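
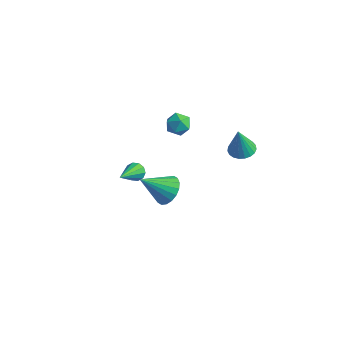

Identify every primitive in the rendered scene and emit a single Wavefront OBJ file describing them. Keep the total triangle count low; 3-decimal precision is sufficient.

v 0.481 3.166 2.587
v 0.869 2.62 2.235
v -0.569 2.68 2.185
v -0.181 2.134 1.833
v -0.206 2.152 2.589
v 0.443 2.453 2.838
v -0.143 2.847 1.582
v 0.506 3.148 1.831
v 0.484 2.423 1.614
v 0.444 1.993 2.236
v -0.144 3.307 2.184
v -0.184 2.877 2.806
v 1.203 -2.269 2.952
v 1.511 -1.969 3.279
v 1.557 -3.911 4.128
v 1.197 -1.956 3.392
v 0.885 -2.062 3.337
v 0.695 -2.248 3.135
v 0.699 -2.441 2.863
v 0.895 -2.569 2.626
v 1.209 -2.582 2.513
v 1.521 -2.476 2.568
v 1.711 -2.29 2.77
v 1.707 -2.097 3.042
v 3.365 3.809 1.1
v 3.807 4.404 1.216
v 3.255 3.571 2.74
v 3.523 4.533 1.216
v 3.212 4.537 1.195
v 2.927 4.415 1.159
v 2.718 4.188 1.112
v 2.621 3.896 1.063
v 2.653 3.588 1.021
v 2.807 3.319 0.992
v 3.058 3.134 0.982
v 3.363 3.066 0.993
v 3.667 3.127 1.022
v 3.92 3.305 1.065
v 4.076 3.57 1.114
v 4.11 3.877 1.16
v 4.014 4.172 1.197
v 1.486 -0.016 -0.438
v 2.191 0.008 0.136
v 0.514 -1.064 0.798
v 1.976 0.334 0.244
v 1.664 0.591 0.216
v 1.317 0.727 0.059
v 1.003 0.717 -0.196
v 0.784 0.561 -0.5
v 0.705 0.291 -0.791
v 0.78 -0.04 -1.013
v 0.995 -0.366 -1.12
v 1.307 -0.622 -1.093
v 1.655 -0.759 -0.936
v 1.969 -0.748 -0.68
v 2.187 -0.592 -0.377
v 2.266 -0.322 -0.085
f 1 12 6
f 1 6 2
f 1 2 8
f 1 8 11
f 1 11 12
f 2 6 10
f 6 12 5
f 12 11 3
f 11 8 7
f 8 2 9
f 4 10 5
f 4 5 3
f 4 3 7
f 4 7 9
f 4 9 10
f 5 10 6
f 3 5 12
f 7 3 11
f 9 7 8
f 10 9 2
f 14 13 16
f 14 16 15
f 16 13 17
f 16 17 15
f 17 13 18
f 17 18 15
f 18 13 19
f 18 19 15
f 19 13 20
f 19 20 15
f 20 13 21
f 20 21 15
f 21 13 22
f 21 22 15
f 22 13 23
f 22 23 15
f 23 13 24
f 23 24 15
f 24 13 14
f 24 14 15
f 26 25 28
f 26 28 27
f 28 25 29
f 28 29 27
f 29 25 30
f 29 30 27
f 30 25 31
f 30 31 27
f 31 25 32
f 31 32 27
f 32 25 33
f 32 33 27
f 33 25 34
f 33 34 27
f 34 25 35
f 34 35 27
f 35 25 36
f 35 36 27
f 36 25 37
f 36 37 27
f 37 25 38
f 37 38 27
f 38 25 39
f 38 39 27
f 39 25 40
f 39 40 27
f 40 25 41
f 40 41 27
f 41 25 26
f 41 26 27
f 43 42 45
f 43 45 44
f 45 42 46
f 45 46 44
f 46 42 47
f 46 47 44
f 47 42 48
f 47 48 44
f 48 42 49
f 48 49 44
f 49 42 50
f 49 50 44
f 50 42 51
f 50 51 44
f 51 42 52
f 51 52 44
f 52 42 53
f 52 53 44
f 53 42 54
f 53 54 44
f 54 42 55
f 54 55 44
f 55 42 56
f 55 56 44
f 56 42 57
f 56 57 44
f 57 42 43
f 57 43 44



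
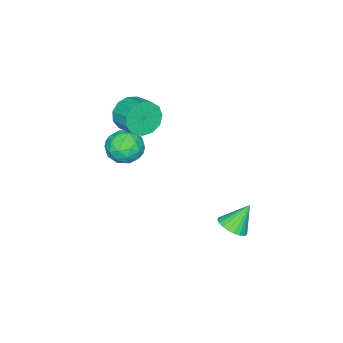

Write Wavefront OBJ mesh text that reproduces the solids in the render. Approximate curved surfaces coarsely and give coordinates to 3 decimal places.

v -0.457 2.967 -3.883
v 0.006 3.691 -3.856
v -1.263 3.433 -2.557
v -0.253 3.786 -4.047
v -0.543 3.756 -4.213
v -0.82 3.606 -4.329
v -1.042 3.359 -4.377
v -1.174 3.052 -4.349
v -1.198 2.732 -4.251
v -1.108 2.448 -4.096
v -0.92 2.242 -3.909
v -0.661 2.148 -3.718
v -0.371 2.177 -3.552
v -0.094 2.327 -3.437
v 0.128 2.575 -3.389
v 0.261 2.882 -3.416
v 0.284 3.202 -3.515
v 0.195 3.486 -3.669
v -0.402 -2.562 0.036
v 0.343 -1.791 0.059
v 0.817 -3.749 0.381
v 1.562 -2.978 0.404
v 0.82 -3.03 1.177
v 0.067 -2.296 0.964
v 1.093 -3.244 -0.524
v 0.34 -2.51 -0.737
v 1.267 -2.212 -0.287
v 1.098 -2.08 0.764
v 0.062 -3.46 -0.324
v -0.107 -3.328 0.727
v -0.136 -2.073 0.017
v 1.296 -3.467 0.423
v 0.86 -3.498 0.877
v 1.298 -3.045 0.89
v -0.299 -2.37 0.549
v 0.139 -1.916 0.562
v 0.42 -2.644 1.219
v 1.021 -3.624 -0.122
v 1.459 -3.17 -0.109
v -0.138 -2.495 -0.45
v 0.3 -2.042 -0.437
v 0.74 -2.896 -0.779
v 0.844 -1.867 -0.173
v 1.561 -2.564 0.03
v 1.285 -2.72 -0.515
v 0.843 -2.289 -0.64
v 0.745 -1.789 0.445
v 1.462 -2.486 0.647
v 1.026 -2.517 1.102
v 0.583 -2.086 0.977
v 1.288 -2.036 0.241
v -0.302 -3.054 -0.207
v 0.415 -3.751 -0.005
v 0.577 -3.454 -0.537
v 0.134 -3.023 -0.662
v -0.401 -2.976 0.41
v 0.316 -3.673 0.613
v 0.317 -3.251 1.08
v -0.125 -2.82 0.955
v -0.128 -3.504 0.199
v 0.017 -2.809 2.409
v 0.407 -3.267 3.258
v 0.852 -2.11 3.679
v 0.463 -1.651 2.831
v 0.83 -3.283 2.853
v 1.275 -2.125 3.274
v 0.995 -3.148 2.307
v 1.441 -1.99 2.728
v 0.85 -2.905 1.794
v 1.295 -1.747 2.215
v 0.44 -2.632 1.476
v 0.886 -1.474 1.897
v -0.103 -2.415 1.454
v 0.342 -1.257 1.876
v -0.609 -2.323 1.736
v -0.164 -1.165 2.158
v -0.916 -2.385 2.232
v -0.47 -1.228 2.653
v -0.926 -2.582 2.783
v -0.481 -1.424 3.205
v -0.637 -2.851 3.216
v -0.192 -1.693 3.638
v -0.14 -3.106 3.393
v 0.305 -1.949 3.815
f 2 1 4
f 2 4 3
f 4 1 5
f 4 5 3
f 5 1 6
f 5 6 3
f 6 1 7
f 6 7 3
f 7 1 8
f 7 8 3
f 8 1 9
f 8 9 3
f 9 1 10
f 9 10 3
f 10 1 11
f 10 11 3
f 11 1 12
f 11 12 3
f 12 1 13
f 12 13 3
f 13 1 14
f 13 14 3
f 14 1 15
f 14 15 3
f 15 1 16
f 15 16 3
f 16 1 17
f 16 17 3
f 17 1 18
f 17 18 3
f 18 1 2
f 18 2 3
f 19 56 35
f 56 30 59
f 35 59 24
f 56 59 35
f 19 35 31
f 35 24 36
f 31 36 20
f 35 36 31
f 19 31 40
f 31 20 41
f 40 41 26
f 31 41 40
f 19 40 52
f 40 26 55
f 52 55 29
f 40 55 52
f 19 52 56
f 52 29 60
f 56 60 30
f 52 60 56
f 20 36 47
f 36 24 50
f 47 50 28
f 36 50 47
f 24 59 37
f 59 30 58
f 37 58 23
f 59 58 37
f 30 60 57
f 60 29 53
f 57 53 21
f 60 53 57
f 29 55 54
f 55 26 42
f 54 42 25
f 55 42 54
f 26 41 46
f 41 20 43
f 46 43 27
f 41 43 46
f 22 48 34
f 48 28 49
f 34 49 23
f 48 49 34
f 22 34 32
f 34 23 33
f 32 33 21
f 34 33 32
f 22 32 39
f 32 21 38
f 39 38 25
f 32 38 39
f 22 39 44
f 39 25 45
f 44 45 27
f 39 45 44
f 22 44 48
f 44 27 51
f 48 51 28
f 44 51 48
f 23 49 37
f 49 28 50
f 37 50 24
f 49 50 37
f 21 33 57
f 33 23 58
f 57 58 30
f 33 58 57
f 25 38 54
f 38 21 53
f 54 53 29
f 38 53 54
f 27 45 46
f 45 25 42
f 46 42 26
f 45 42 46
f 28 51 47
f 51 27 43
f 47 43 20
f 51 43 47
f 62 61 65
f 62 65 63
f 63 65 66
f 63 66 64
f 65 61 67
f 65 67 66
f 66 67 68
f 66 68 64
f 67 61 69
f 67 69 68
f 68 69 70
f 68 70 64
f 69 61 71
f 69 71 70
f 70 71 72
f 70 72 64
f 71 61 73
f 71 73 72
f 72 73 74
f 72 74 64
f 73 61 75
f 73 75 74
f 74 75 76
f 74 76 64
f 75 61 77
f 75 77 76
f 76 77 78
f 76 78 64
f 77 61 79
f 77 79 78
f 78 79 80
f 78 80 64
f 79 61 81
f 79 81 80
f 80 81 82
f 80 82 64
f 81 61 83
f 81 83 82
f 82 83 84
f 82 84 64
f 83 61 62
f 83 62 84
f 84 62 63
f 84 63 64



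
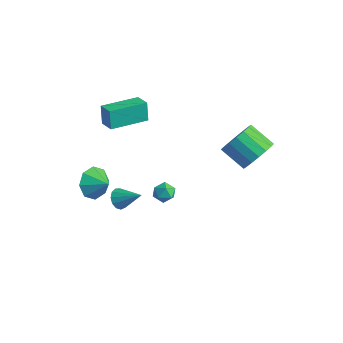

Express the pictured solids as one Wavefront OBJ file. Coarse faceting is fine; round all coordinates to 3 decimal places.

v -3.06 -3.795 2.206
v -3.297 -3.653 3.281
v -2.62 -1.85 2.047
v -2.857 -1.709 3.122
v -2.203 -3.971 2.418
v -2.44 -3.83 3.493
v -1.763 -2.027 2.259
v -2 -1.885 3.334
v -3.692 -3.881 -2.74
v -3.253 -4.203 -3.543
v -2.748 -3.739 -2.28
v -3.36 -3.468 -3.552
v -3.661 -2.976 -3.085
v -3.981 -3.013 -2.416
v -4.131 -3.56 -1.937
v -4.025 -4.294 -1.928
v -3.724 -4.787 -2.394
v -3.404 -4.749 -3.063
v 3.122 0.556 1.215
v 3.568 0.925 2.03
v 2.345 0.614 2.841
v 1.898 0.244 2.025
v 3.345 1.303 1.84
v 2.122 0.992 2.65
v 3.072 1.511 1.506
v 1.849 1.2 2.317
v 2.809 1.499 1.106
v 1.586 1.188 1.917
v 2.619 1.272 0.731
v 1.395 0.961 1.541
v 2.543 0.88 0.466
v 1.32 0.569 1.277
v 2.6 0.414 0.373
v 1.377 0.103 1.184
v 2.776 -0.02 0.473
v 1.553 -0.331 1.284
v 3.032 -0.321 0.743
v 1.809 -0.633 1.553
v 3.308 -0.422 1.12
v 2.085 -0.734 1.931
v 3.541 -0.299 1.52
v 2.318 -0.61 2.33
v 3.679 0.02 1.849
v 2.455 -0.291 2.66
v 3.688 0.461 2.033
v 2.465 0.15 2.844
v -2.875 -2.993 -3.98
v -2.539 -3.491 -4.169
v -1.745 -2.527 -3.2
v -2.48 -3.235 -4.407
v -2.546 -2.902 -4.51
v -2.717 -2.597 -4.445
v -2.938 -2.419 -4.232
v -3.138 -2.422 -3.939
v -3.256 -2.607 -3.66
v -3.252 -2.914 -3.482
v -3.128 -3.246 -3.463
v -2.924 -3.498 -3.607
v -2.705 -3.589 -3.871
v -1.374 -0.757 -4.204
v -1.083 -1.17 -3.809
v -2.297 -1.05 -3.831
v -2.006 -1.463 -3.436
v -1.945 -0.832 -3.341
v -1.375 -0.65 -3.572
v -2.005 -1.57 -4.068
v -1.435 -1.388 -4.299
v -1.473 -1.672 -3.725
v -1.436 -1.216 -3.276
v -1.944 -1.004 -4.364
v -1.907 -0.548 -3.915
f 2 4 1
f 5 2 1
f 1 4 3
f 3 5 1
f 2 8 4
f 6 2 5
f 6 8 2
f 4 8 3
f 7 5 3
f 3 8 7
f 7 6 5
f 8 6 7
f 10 9 12
f 10 12 11
f 12 9 13
f 12 13 11
f 13 9 14
f 13 14 11
f 14 9 15
f 14 15 11
f 15 9 16
f 15 16 11
f 16 9 17
f 16 17 11
f 17 9 18
f 17 18 11
f 18 9 10
f 18 10 11
f 20 19 23
f 20 23 21
f 21 23 24
f 21 24 22
f 23 19 25
f 23 25 24
f 24 25 26
f 24 26 22
f 25 19 27
f 25 27 26
f 26 27 28
f 26 28 22
f 27 19 29
f 27 29 28
f 28 29 30
f 28 30 22
f 29 19 31
f 29 31 30
f 30 31 32
f 30 32 22
f 31 19 33
f 31 33 32
f 32 33 34
f 32 34 22
f 33 19 35
f 33 35 34
f 34 35 36
f 34 36 22
f 35 19 37
f 35 37 36
f 36 37 38
f 36 38 22
f 37 19 39
f 37 39 38
f 38 39 40
f 38 40 22
f 39 19 41
f 39 41 40
f 40 41 42
f 40 42 22
f 41 19 43
f 41 43 42
f 42 43 44
f 42 44 22
f 43 19 45
f 43 45 44
f 44 45 46
f 44 46 22
f 45 19 20
f 45 20 46
f 46 20 21
f 46 21 22
f 48 47 50
f 48 50 49
f 50 47 51
f 50 51 49
f 51 47 52
f 51 52 49
f 52 47 53
f 52 53 49
f 53 47 54
f 53 54 49
f 54 47 55
f 54 55 49
f 55 47 56
f 55 56 49
f 56 47 57
f 56 57 49
f 57 47 58
f 57 58 49
f 58 47 59
f 58 59 49
f 59 47 48
f 59 48 49
f 60 71 65
f 60 65 61
f 60 61 67
f 60 67 70
f 60 70 71
f 61 65 69
f 65 71 64
f 71 70 62
f 70 67 66
f 67 61 68
f 63 69 64
f 63 64 62
f 63 62 66
f 63 66 68
f 63 68 69
f 64 69 65
f 62 64 71
f 66 62 70
f 68 66 67
f 69 68 61



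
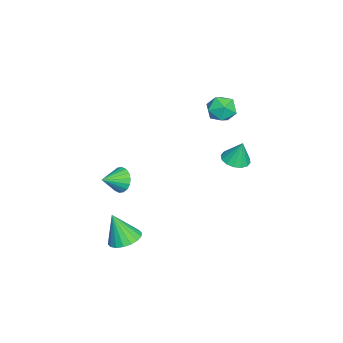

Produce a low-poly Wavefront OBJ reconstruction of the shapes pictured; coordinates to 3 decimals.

v -2.171 2.314 3.461
v -1.378 2.041 3.39
v -2.522 1.579 2.37
v -1.729 1.306 2.299
v -2.205 1.054 2.946
v -1.988 1.509 3.62
v -1.912 2.111 2.14
v -1.695 2.566 2.814
v -1.219 1.916 2.574
v -1.399 1.262 3.072
v -2.501 2.358 2.688
v -2.681 1.704 3.186
v 2.878 -1.926 -3.327
v 3.3 -1.246 -3.04
v 2.802 -2.534 -1.773
v 2.938 -1.138 -3.016
v 2.565 -1.185 -3.053
v 2.254 -1.38 -3.144
v 2.066 -1.683 -3.272
v 2.039 -2.034 -3.41
v 2.179 -2.363 -3.532
v 2.457 -2.607 -3.614
v 2.818 -2.715 -3.638
v 3.192 -2.667 -3.601
v 3.503 -2.473 -3.51
v 3.691 -2.17 -3.382
v 3.718 -1.819 -3.244
v 3.578 -1.489 -3.122
v -1.258 -2.97 -2.364
v -0.714 -2.716 -2.83
v -0.502 -3.73 -1.896
v -0.681 -2.516 -2.559
v -0.762 -2.406 -2.25
v -0.941 -2.408 -1.963
v -1.183 -2.521 -1.755
v -1.44 -2.723 -1.669
v -1.661 -2.974 -1.719
v -1.802 -3.224 -1.898
v -1.835 -3.424 -2.169
v -1.755 -3.534 -2.478
v -1.575 -3.532 -2.765
v -1.333 -3.419 -2.972
v -1.076 -3.217 -3.059
v -0.855 -2.966 -3.008
v 3.009 3.202 3.033
v 3.375 2.632 3.162
v 3.091 3.518 4.187
v 3.617 2.88 3.077
v 3.697 3.215 2.98
v 3.592 3.546 2.897
v 3.331 3.785 2.851
v 2.983 3.868 2.853
v 2.643 3.773 2.903
v 2.4 3.524 2.988
v 2.321 3.19 3.085
v 2.426 2.859 3.168
v 2.687 2.62 3.215
v 3.035 2.537 3.212
f 1 12 6
f 1 6 2
f 1 2 8
f 1 8 11
f 1 11 12
f 2 6 10
f 6 12 5
f 12 11 3
f 11 8 7
f 8 2 9
f 4 10 5
f 4 5 3
f 4 3 7
f 4 7 9
f 4 9 10
f 5 10 6
f 3 5 12
f 7 3 11
f 9 7 8
f 10 9 2
f 14 13 16
f 14 16 15
f 16 13 17
f 16 17 15
f 17 13 18
f 17 18 15
f 18 13 19
f 18 19 15
f 19 13 20
f 19 20 15
f 20 13 21
f 20 21 15
f 21 13 22
f 21 22 15
f 22 13 23
f 22 23 15
f 23 13 24
f 23 24 15
f 24 13 25
f 24 25 15
f 25 13 26
f 25 26 15
f 26 13 27
f 26 27 15
f 27 13 28
f 27 28 15
f 28 13 14
f 28 14 15
f 30 29 32
f 30 32 31
f 32 29 33
f 32 33 31
f 33 29 34
f 33 34 31
f 34 29 35
f 34 35 31
f 35 29 36
f 35 36 31
f 36 29 37
f 36 37 31
f 37 29 38
f 37 38 31
f 38 29 39
f 38 39 31
f 39 29 40
f 39 40 31
f 40 29 41
f 40 41 31
f 41 29 42
f 41 42 31
f 42 29 43
f 42 43 31
f 43 29 44
f 43 44 31
f 44 29 30
f 44 30 31
f 46 45 48
f 46 48 47
f 48 45 49
f 48 49 47
f 49 45 50
f 49 50 47
f 50 45 51
f 50 51 47
f 51 45 52
f 51 52 47
f 52 45 53
f 52 53 47
f 53 45 54
f 53 54 47
f 54 45 55
f 54 55 47
f 55 45 56
f 55 56 47
f 56 45 57
f 56 57 47
f 57 45 58
f 57 58 47
f 58 45 46
f 58 46 47



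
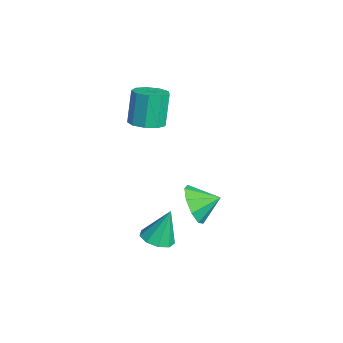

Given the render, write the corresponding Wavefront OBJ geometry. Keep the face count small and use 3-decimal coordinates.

v -0.839 0.452 0.62
v -0.129 0.265 0.852
v -0.571 0.5 2.392
v -1.281 0.688 2.16
v -0.159 0.783 0.764
v -0.601 1.019 2.305
v -0.507 1.147 0.609
v -0.949 1.382 2.149
v -1.011 1.186 0.458
v -1.452 1.421 1.999
v -1.434 0.881 0.384
v -1.875 1.116 1.925
v -1.579 0.376 0.419
v -2.02 0.611 1.96
v -1.378 -0.094 0.549
v -1.819 0.142 2.09
v -0.925 -0.307 0.711
v -1.366 -0.072 2.252
v -0.432 -0.166 0.831
v -0.873 0.069 2.372
v 3.06 0.27 -3.322
v 3.658 0.651 -3.445
v 3.02 0.81 -1.838
v 3.261 0.922 -3.554
v 2.77 0.887 -3.554
v 2.414 0.564 -3.446
v 2.361 0.104 -3.28
v 2.634 -0.279 -3.134
v 3.107 -0.404 -3.076
v 3.557 -0.214 -3.133
v 3.775 0.203 -3.279
v 0.791 2.095 -3.251
v 1.323 1.671 -2.518
v 0.989 3.105 -2.809
v 1.731 1.822 -3.045
v 1.7 2.1 -3.669
v 1.243 2.377 -4.097
v 0.576 2.521 -4.129
v 0.009 2.466 -3.75
v -0.192 2.237 -3.138
v 0.068 1.942 -2.578
v 0.666 1.718 -2.333
f 2 1 5
f 2 5 3
f 3 5 6
f 3 6 4
f 5 1 7
f 5 7 6
f 6 7 8
f 6 8 4
f 7 1 9
f 7 9 8
f 8 9 10
f 8 10 4
f 9 1 11
f 9 11 10
f 10 11 12
f 10 12 4
f 11 1 13
f 11 13 12
f 12 13 14
f 12 14 4
f 13 1 15
f 13 15 14
f 14 15 16
f 14 16 4
f 15 1 17
f 15 17 16
f 16 17 18
f 16 18 4
f 17 1 19
f 17 19 18
f 18 19 20
f 18 20 4
f 19 1 2
f 19 2 20
f 20 2 3
f 20 3 4
f 22 21 24
f 22 24 23
f 24 21 25
f 24 25 23
f 25 21 26
f 25 26 23
f 26 21 27
f 26 27 23
f 27 21 28
f 27 28 23
f 28 21 29
f 28 29 23
f 29 21 30
f 29 30 23
f 30 21 31
f 30 31 23
f 31 21 22
f 31 22 23
f 33 32 35
f 33 35 34
f 35 32 36
f 35 36 34
f 36 32 37
f 36 37 34
f 37 32 38
f 37 38 34
f 38 32 39
f 38 39 34
f 39 32 40
f 39 40 34
f 40 32 41
f 40 41 34
f 41 32 42
f 41 42 34
f 42 32 33
f 42 33 34



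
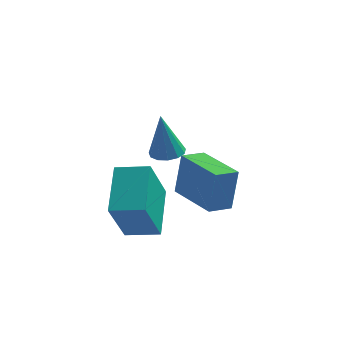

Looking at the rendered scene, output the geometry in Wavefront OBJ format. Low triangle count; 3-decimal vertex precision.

v -3.764 -2.487 -1.37
v -4.105 -3.426 0.466
v -3.848 -0.835 -0.54
v -4.189 -1.774 1.295
v -2.611 -2.526 -1.175
v -2.952 -3.465 0.66
v -2.695 -0.874 -0.346
v -3.036 -1.813 1.49
v -2.495 -1.887 2.262
v -2.133 -1.435 2.305
v -2.705 -1.873 3.878
v -2.432 -1.31 2.265
v -2.751 -1.368 2.224
v -2.989 -1.59 2.195
v -3.07 -1.907 2.187
v -2.968 -2.217 2.203
v -2.716 -2.422 2.237
v -2.394 -2.457 2.28
v -2.104 -2.311 2.316
v -1.938 -2.031 2.336
v -1.949 -1.704 2.331
v -2.491 -0.274 -0.748
v -2.323 0.055 0.768
v -1.835 0.309 -0.947
v -1.667 0.638 0.569
v -1.213 -1.658 -0.589
v -1.045 -1.329 0.927
v -0.557 -1.075 -0.788
v -0.389 -0.746 0.728
f 2 4 1
f 5 2 1
f 1 4 3
f 3 5 1
f 2 8 4
f 6 2 5
f 6 8 2
f 4 8 3
f 7 5 3
f 3 8 7
f 7 6 5
f 8 6 7
f 10 9 12
f 10 12 11
f 12 9 13
f 12 13 11
f 13 9 14
f 13 14 11
f 14 9 15
f 14 15 11
f 15 9 16
f 15 16 11
f 16 9 17
f 16 17 11
f 17 9 18
f 17 18 11
f 18 9 19
f 18 19 11
f 19 9 20
f 19 20 11
f 20 9 21
f 20 21 11
f 21 9 10
f 21 10 11
f 23 25 22
f 26 23 22
f 22 25 24
f 24 26 22
f 23 29 25
f 27 23 26
f 27 29 23
f 25 29 24
f 28 26 24
f 24 29 28
f 28 27 26
f 29 27 28



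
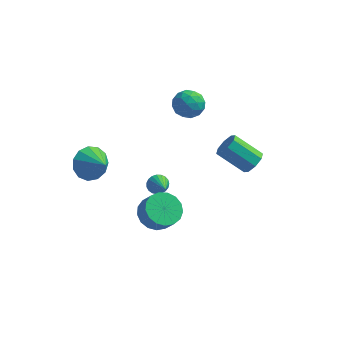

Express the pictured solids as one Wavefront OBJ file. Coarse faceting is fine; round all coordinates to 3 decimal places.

v -0.833 -1.418 -1.793
v 0.068 -1.476 -2.386
v 0.653 -1.859 -1.461
v -0.247 -1.802 -0.867
v 0.077 -0.997 -2.194
v 0.662 -1.38 -1.268
v -0.122 -0.614 -1.909
v 0.463 -0.997 -0.984
v -0.484 -0.415 -1.598
v 0.102 -0.798 -0.673
v -0.926 -0.446 -1.331
v -0.34 -0.83 -0.406
v -1.346 -0.7 -1.17
v -0.761 -1.084 -0.245
v -1.649 -1.119 -1.152
v -1.063 -1.502 -0.227
v -1.765 -1.606 -1.28
v -1.179 -1.989 -0.355
v -1.667 -2.05 -1.526
v -1.082 -2.433 -0.601
v -1.378 -2.349 -1.833
v -0.793 -2.733 -0.908
v -0.965 -2.436 -2.131
v -0.379 -2.819 -1.205
v -0.521 -2.289 -2.351
v 0.065 -2.672 -1.425
v -0.148 -1.942 -2.443
v 0.437 -2.326 -1.518
v -1.406 0.908 -1.543
v -1.136 0.698 -2.084
v -0.614 -0.308 -0.677
v -0.957 0.876 -1.998
v -0.856 1.059 -1.834
v -0.85 1.216 -1.619
v -0.94 1.32 -1.391
v -1.111 1.352 -1.19
v -1.332 1.308 -1.049
v -1.567 1.195 -0.994
v -1.773 1.032 -1.034
v -1.916 0.847 -1.162
v -1.971 0.673 -1.356
v -1.928 0.54 -1.582
v -1.795 0.47 -1.802
v -1.594 0.476 -1.977
v -1.361 0.557 -2.077
v 3.855 0.976 1.631
v 4.246 1.406 2.137
v 2.717 1.413 3.314
v 2.325 0.984 2.809
v 3.947 1.732 1.747
v 2.418 1.739 2.924
v 3.595 1.615 1.29
v 2.065 1.623 2.467
v 3.394 1.125 1.032
v 1.865 1.132 2.21
v 3.463 0.547 1.126
v 1.934 0.554 2.303
v 3.762 0.221 1.516
v 2.233 0.228 2.693
v 4.115 0.337 1.973
v 2.585 0.345 3.15
v 4.315 0.828 2.23
v 2.786 0.835 3.408
v -0.769 4.013 3.436
v -0.032 3.649 2.926
v -0.648 2.831 4.454
v 0.089 2.467 3.944
v 0.2 3.295 4.433
v 0.125 4.025 3.803
v -0.805 2.455 3.577
v -0.88 3.185 2.947
v -0.054 2.686 3.013
v 0.567 3.206 3.542
v -1.247 3.274 3.838
v -0.626 3.794 4.367
v -0.411 3.935 3.091
v -0.269 2.545 4.289
v -0.204 3.032 4.576
v 0.23 2.818 4.276
v -0.319 4.156 3.607
v 0.115 3.942 3.307
v 0.251 3.734 4.193
v -0.795 2.538 4.073
v -0.361 2.324 3.773
v -0.91 3.662 3.104
v -0.476 3.448 2.804
v -0.931 2.746 3.187
v 0.009 3.155 2.843
v 0.08 2.46 3.442
v -0.446 2.453 3.226
v -0.49 2.882 2.856
v 0.374 3.46 3.154
v 0.446 2.765 3.753
v 0.511 3.252 4.04
v 0.467 3.681 3.67
v 0.361 2.894 3.205
v -1.126 3.715 3.627
v -1.054 3.02 4.226
v -1.147 2.799 3.71
v -1.191 3.228 3.34
v -0.76 4.02 3.938
v -0.689 3.325 4.537
v -0.19 3.598 4.524
v -0.234 4.027 4.154
v -1.041 3.586 4.175
v -3.821 -3.079 3.237
v -3.348 -3.373 2.323
v -2.739 -3.841 4.043
v -3.098 -2.848 2.483
v -3.077 -2.397 2.882
v -3.293 -2.162 3.394
v -3.676 -2.218 3.856
v -4.106 -2.548 4.121
v -4.445 -3.046 4.106
v -4.586 -3.555 3.814
v -4.485 -3.912 3.34
v -4.172 -4.005 2.833
v -3.749 -3.804 2.454
f 2 1 5
f 2 5 3
f 3 5 6
f 3 6 4
f 5 1 7
f 5 7 6
f 6 7 8
f 6 8 4
f 7 1 9
f 7 9 8
f 8 9 10
f 8 10 4
f 9 1 11
f 9 11 10
f 10 11 12
f 10 12 4
f 11 1 13
f 11 13 12
f 12 13 14
f 12 14 4
f 13 1 15
f 13 15 14
f 14 15 16
f 14 16 4
f 15 1 17
f 15 17 16
f 16 17 18
f 16 18 4
f 17 1 19
f 17 19 18
f 18 19 20
f 18 20 4
f 19 1 21
f 19 21 20
f 20 21 22
f 20 22 4
f 21 1 23
f 21 23 22
f 22 23 24
f 22 24 4
f 23 1 25
f 23 25 24
f 24 25 26
f 24 26 4
f 25 1 27
f 25 27 26
f 26 27 28
f 26 28 4
f 27 1 2
f 27 2 28
f 28 2 3
f 28 3 4
f 30 29 32
f 30 32 31
f 32 29 33
f 32 33 31
f 33 29 34
f 33 34 31
f 34 29 35
f 34 35 31
f 35 29 36
f 35 36 31
f 36 29 37
f 36 37 31
f 37 29 38
f 37 38 31
f 38 29 39
f 38 39 31
f 39 29 40
f 39 40 31
f 40 29 41
f 40 41 31
f 41 29 42
f 41 42 31
f 42 29 43
f 42 43 31
f 43 29 44
f 43 44 31
f 44 29 45
f 44 45 31
f 45 29 30
f 45 30 31
f 47 46 50
f 47 50 48
f 48 50 51
f 48 51 49
f 50 46 52
f 50 52 51
f 51 52 53
f 51 53 49
f 52 46 54
f 52 54 53
f 53 54 55
f 53 55 49
f 54 46 56
f 54 56 55
f 55 56 57
f 55 57 49
f 56 46 58
f 56 58 57
f 57 58 59
f 57 59 49
f 58 46 60
f 58 60 59
f 59 60 61
f 59 61 49
f 60 46 62
f 60 62 61
f 61 62 63
f 61 63 49
f 62 46 47
f 62 47 63
f 63 47 48
f 63 48 49
f 64 101 80
f 101 75 104
f 80 104 69
f 101 104 80
f 64 80 76
f 80 69 81
f 76 81 65
f 80 81 76
f 64 76 85
f 76 65 86
f 85 86 71
f 76 86 85
f 64 85 97
f 85 71 100
f 97 100 74
f 85 100 97
f 64 97 101
f 97 74 105
f 101 105 75
f 97 105 101
f 65 81 92
f 81 69 95
f 92 95 73
f 81 95 92
f 69 104 82
f 104 75 103
f 82 103 68
f 104 103 82
f 75 105 102
f 105 74 98
f 102 98 66
f 105 98 102
f 74 100 99
f 100 71 87
f 99 87 70
f 100 87 99
f 71 86 91
f 86 65 88
f 91 88 72
f 86 88 91
f 67 93 79
f 93 73 94
f 79 94 68
f 93 94 79
f 67 79 77
f 79 68 78
f 77 78 66
f 79 78 77
f 67 77 84
f 77 66 83
f 84 83 70
f 77 83 84
f 67 84 89
f 84 70 90
f 89 90 72
f 84 90 89
f 67 89 93
f 89 72 96
f 93 96 73
f 89 96 93
f 68 94 82
f 94 73 95
f 82 95 69
f 94 95 82
f 66 78 102
f 78 68 103
f 102 103 75
f 78 103 102
f 70 83 99
f 83 66 98
f 99 98 74
f 83 98 99
f 72 90 91
f 90 70 87
f 91 87 71
f 90 87 91
f 73 96 92
f 96 72 88
f 92 88 65
f 96 88 92
f 107 106 109
f 107 109 108
f 109 106 110
f 109 110 108
f 110 106 111
f 110 111 108
f 111 106 112
f 111 112 108
f 112 106 113
f 112 113 108
f 113 106 114
f 113 114 108
f 114 106 115
f 114 115 108
f 115 106 116
f 115 116 108
f 116 106 117
f 116 117 108
f 117 106 118
f 117 118 108
f 118 106 107
f 118 107 108



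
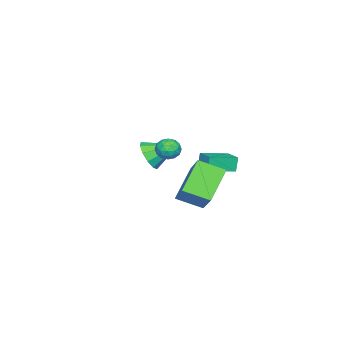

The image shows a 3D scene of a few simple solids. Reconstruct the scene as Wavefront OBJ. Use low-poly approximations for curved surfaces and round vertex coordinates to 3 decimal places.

v 1.158 1.285 -0.922
v 1.354 0.979 -0.319
v 0.066 1.221 -0.601
v 0.262 0.915 0.002
v 0.415 1.592 -0.115
v 1.089 1.632 -0.313
v 0.331 0.568 -0.607
v 1.005 0.608 -0.805
v 0.842 0.536 -0.124
v 0.894 1.169 0.18
v 0.526 1.031 -1.1
v 0.578 1.664 -0.796
v 1.352 1.138 -0.649
v 0.068 1.062 -0.271
v 0.158 1.46 -0.34
v 0.273 1.28 0.015
v 1.196 1.522 -0.645
v 1.311 1.342 -0.291
v 0.759 1.702 -0.171
v 0.109 0.858 -0.629
v 0.224 0.678 -0.275
v 1.147 0.92 -0.935
v 1.262 0.74 -0.58
v 0.661 0.498 -0.749
v 1.166 0.697 -0.179
v 0.524 0.659 0.009
v 0.565 0.455 -0.349
v 0.961 0.479 -0.465
v 1.197 1.07 -0.001
v 0.555 1.032 0.188
v 0.645 1.43 0.119
v 1.041 1.453 0.003
v 0.896 0.809 0.114
v 0.865 1.168 -1.108
v 0.223 1.13 -0.919
v 0.379 0.747 -0.923
v 0.775 0.77 -1.039
v 0.896 1.541 -0.929
v 0.254 1.503 -0.741
v 0.459 1.721 -0.455
v 0.855 1.745 -0.571
v 0.524 1.391 -1.034
v -3.302 -2.014 -3.425
v -2.894 -2.327 -2.568
v -3.978 -0.566 -2.575
v -2.482 -1.966 -2.855
v -2.384 -1.624 -3.36
v -2.636 -1.43 -3.89
v -3.143 -1.46 -4.242
v -3.711 -1.701 -4.283
v -4.122 -2.061 -3.996
v -4.221 -2.404 -3.491
v -3.968 -2.598 -2.961
v -3.461 -2.568 -2.608
v -3.618 2.317 -3.458
v -3.873 2.319 -2.575
v -2.915 3.192 -3.257
v -3.171 3.194 -2.373
v -2.409 1.266 -3.107
v -2.665 1.268 -2.223
v -1.707 2.141 -2.905
v -1.962 2.143 -2.022
v 1.356 2.652 -1.2
v 2.655 3.656 0.204
v 0.939 3.978 -1.763
v 2.238 4.982 -0.359
v 2.922 2.558 -2.581
v 4.221 3.562 -1.177
v 2.505 3.884 -3.144
v 3.804 4.888 -1.74
f 1 38 17
f 38 12 41
f 17 41 6
f 38 41 17
f 1 17 13
f 17 6 18
f 13 18 2
f 17 18 13
f 1 13 22
f 13 2 23
f 22 23 8
f 13 23 22
f 1 22 34
f 22 8 37
f 34 37 11
f 22 37 34
f 1 34 38
f 34 11 42
f 38 42 12
f 34 42 38
f 2 18 29
f 18 6 32
f 29 32 10
f 18 32 29
f 6 41 19
f 41 12 40
f 19 40 5
f 41 40 19
f 12 42 39
f 42 11 35
f 39 35 3
f 42 35 39
f 11 37 36
f 37 8 24
f 36 24 7
f 37 24 36
f 8 23 28
f 23 2 25
f 28 25 9
f 23 25 28
f 4 30 16
f 30 10 31
f 16 31 5
f 30 31 16
f 4 16 14
f 16 5 15
f 14 15 3
f 16 15 14
f 4 14 21
f 14 3 20
f 21 20 7
f 14 20 21
f 4 21 26
f 21 7 27
f 26 27 9
f 21 27 26
f 4 26 30
f 26 9 33
f 30 33 10
f 26 33 30
f 5 31 19
f 31 10 32
f 19 32 6
f 31 32 19
f 3 15 39
f 15 5 40
f 39 40 12
f 15 40 39
f 7 20 36
f 20 3 35
f 36 35 11
f 20 35 36
f 9 27 28
f 27 7 24
f 28 24 8
f 27 24 28
f 10 33 29
f 33 9 25
f 29 25 2
f 33 25 29
f 44 43 46
f 44 46 45
f 46 43 47
f 46 47 45
f 47 43 48
f 47 48 45
f 48 43 49
f 48 49 45
f 49 43 50
f 49 50 45
f 50 43 51
f 50 51 45
f 51 43 52
f 51 52 45
f 52 43 53
f 52 53 45
f 53 43 54
f 53 54 45
f 54 43 44
f 54 44 45
f 56 58 55
f 59 56 55
f 55 58 57
f 57 59 55
f 56 62 58
f 60 56 59
f 60 62 56
f 58 62 57
f 61 59 57
f 57 62 61
f 61 60 59
f 62 60 61
f 64 66 63
f 67 64 63
f 63 66 65
f 65 67 63
f 64 70 66
f 68 64 67
f 68 70 64
f 66 70 65
f 69 67 65
f 65 70 69
f 69 68 67
f 70 68 69



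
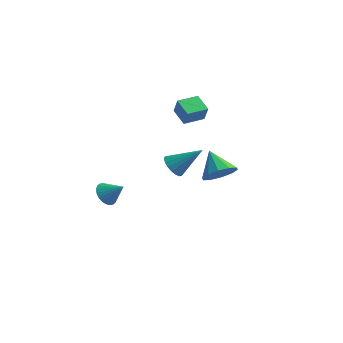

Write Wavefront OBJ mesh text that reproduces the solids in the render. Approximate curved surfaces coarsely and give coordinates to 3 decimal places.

v 4.28 -3.337 2.692
v 5.049 -3.071 3.183
v 3.4 -2.483 3.608
v 4.969 -2.685 2.747
v 4.627 -2.549 2.291
v 4.152 -2.713 1.987
v 3.726 -3.116 1.953
v 3.511 -3.603 2.201
v 3.591 -3.988 2.637
v 3.933 -4.125 3.094
v 4.408 -3.961 3.397
v 4.834 -3.558 3.431
v -0.162 1.829 -1.461
v 0.372 1.676 -1.994
v 1.262 2.411 -0.199
v 0.294 2.003 -2.056
v 0.125 2.297 -2.001
v -0.1 2.497 -1.839
v -0.338 2.566 -1.602
v -0.541 2.488 -1.337
v -0.669 2.28 -1.096
v -0.697 1.983 -0.928
v -0.619 1.655 -0.865
v -0.45 1.362 -0.921
v -0.225 1.161 -1.083
v 0.013 1.093 -1.32
v 0.216 1.171 -1.585
v 0.344 1.378 -1.825
v -3.123 -0.325 -3.012
v -2.737 -0.826 -3.433
v -2.157 -0.275 -2.188
v -2.648 -0.57 -3.553
v -2.632 -0.276 -3.59
v -2.69 0.01 -3.539
v -2.814 0.246 -3.408
v -2.985 0.394 -3.216
v -3.177 0.433 -2.994
v -3.361 0.356 -2.774
v -3.508 0.176 -2.59
v -3.597 -0.08 -2.471
v -3.613 -0.374 -2.434
v -3.555 -0.66 -2.485
v -3.431 -0.896 -2.616
v -3.26 -1.044 -2.807
v -3.068 -1.083 -3.03
v -2.884 -1.006 -3.25
v -0.603 3.039 2.054
v -0.32 2.847 3.025
v 0.186 4.008 2.015
v 0.47 3.816 2.986
v 0.23 2.344 1.674
v 0.514 2.152 2.645
v 1.02 3.313 1.635
v 1.303 3.121 2.606
f 2 1 4
f 2 4 3
f 4 1 5
f 4 5 3
f 5 1 6
f 5 6 3
f 6 1 7
f 6 7 3
f 7 1 8
f 7 8 3
f 8 1 9
f 8 9 3
f 9 1 10
f 9 10 3
f 10 1 11
f 10 11 3
f 11 1 12
f 11 12 3
f 12 1 2
f 12 2 3
f 14 13 16
f 14 16 15
f 16 13 17
f 16 17 15
f 17 13 18
f 17 18 15
f 18 13 19
f 18 19 15
f 19 13 20
f 19 20 15
f 20 13 21
f 20 21 15
f 21 13 22
f 21 22 15
f 22 13 23
f 22 23 15
f 23 13 24
f 23 24 15
f 24 13 25
f 24 25 15
f 25 13 26
f 25 26 15
f 26 13 27
f 26 27 15
f 27 13 28
f 27 28 15
f 28 13 14
f 28 14 15
f 30 29 32
f 30 32 31
f 32 29 33
f 32 33 31
f 33 29 34
f 33 34 31
f 34 29 35
f 34 35 31
f 35 29 36
f 35 36 31
f 36 29 37
f 36 37 31
f 37 29 38
f 37 38 31
f 38 29 39
f 38 39 31
f 39 29 40
f 39 40 31
f 40 29 41
f 40 41 31
f 41 29 42
f 41 42 31
f 42 29 43
f 42 43 31
f 43 29 44
f 43 44 31
f 44 29 45
f 44 45 31
f 45 29 46
f 45 46 31
f 46 29 30
f 46 30 31
f 48 50 47
f 51 48 47
f 47 50 49
f 49 51 47
f 48 54 50
f 52 48 51
f 52 54 48
f 50 54 49
f 53 51 49
f 49 54 53
f 53 52 51
f 54 52 53



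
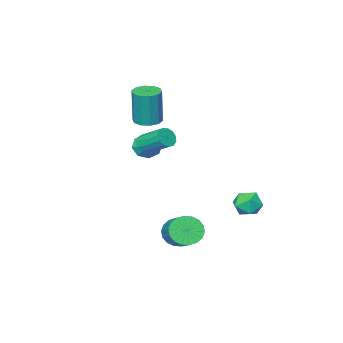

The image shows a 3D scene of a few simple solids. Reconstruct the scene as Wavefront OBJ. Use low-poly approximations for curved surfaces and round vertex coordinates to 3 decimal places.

v -0.341 2.877 -2.895
v 0.382 2.854 -3.379
v 1.064 4.3 -2.428
v 0.341 4.323 -1.945
v 0.153 3.093 -3.578
v 0.834 4.539 -2.628
v -0.175 3.29 -3.643
v 0.507 4.736 -2.692
v -0.535 3.405 -3.559
v 0.147 4.851 -2.609
v -0.857 3.415 -3.344
v -0.175 4.861 -2.394
v -1.076 3.319 -3.04
v -0.395 4.765 -2.09
v -1.15 3.135 -2.707
v -0.469 4.581 -1.757
v -1.064 2.9 -2.412
v -0.382 4.346 -1.461
v -0.834 2.661 -2.212
v -0.153 4.107 -1.262
v -0.507 2.464 -2.148
v 0.175 3.91 -1.197
v -0.147 2.349 -2.231
v 0.535 3.795 -1.281
v 0.175 2.339 -2.446
v 0.857 3.785 -1.496
v 0.395 2.435 -2.75
v 1.076 3.881 -1.8
v 0.469 2.619 -3.083
v 1.15 4.065 -2.133
v -1.816 -1.582 0.848
v -1.228 -1.581 0.351
v -1.324 -0.618 1.432
v -1.675 -1.243 0.171
v -2.206 -1.104 0.387
v -2.508 -1.244 0.873
v -2.405 -1.583 1.344
v -1.957 -1.921 1.525
v -1.427 -2.06 1.309
v -1.125 -1.92 0.823
v -4.607 3.855 -1.717
v -4.171 4.561 -1.58
v -3.449 3.139 -1.72
v -3.013 3.845 -1.583
v -3.509 3.534 -0.979
v -4.225 3.976 -0.978
v -3.395 3.724 -2.322
v -4.111 4.166 -2.321
v -3.422 4.48 -1.954
v -3.492 4.362 -1.124
v -4.128 3.338 -2.176
v -4.198 3.22 -1.346
v 0.807 1.817 3.006
v 1.126 1.616 3.446
v 0.812 2.841 4.234
v 0.493 3.043 3.794
v 1.329 1.79 3.257
v 1.015 3.015 4.045
v 1.366 1.972 2.989
v 1.052 3.197 3.776
v 1.225 2.105 2.725
v 0.911 3.33 3.513
v 0.952 2.147 2.551
v 0.638 3.372 3.339
v 0.632 2.084 2.522
v 0.318 3.309 3.309
v 0.369 1.937 2.646
v 0.054 3.162 3.433
v 0.244 1.751 2.884
v -0.07 2.977 3.672
v 0.298 1.587 3.162
v -0.016 2.812 3.949
v 0.514 1.496 3.389
v 0.2 2.721 4.177
v 0.823 1.507 3.496
v 0.508 2.732 4.283
v -2.25 -2.087 2.368
v -1.719 -2.63 2.362
v -1.598 -2.536 4.446
v -2.13 -1.993 4.452
v -1.502 -2.215 2.33
v -1.381 -2.12 4.415
v -1.571 -1.751 2.313
v -1.451 -1.656 4.398
v -1.9 -1.415 2.317
v -1.779 -1.32 4.401
v -2.362 -1.336 2.34
v -2.242 -1.241 4.425
v -2.782 -1.544 2.374
v -2.661 -1.45 4.458
v -2.999 -1.96 2.405
v -2.878 -1.865 4.49
v -2.929 -2.424 2.422
v -2.809 -2.329 4.507
v -2.601 -2.76 2.419
v -2.48 -2.665 4.503
v -2.138 -2.839 2.395
v -2.018 -2.744 4.48
f 2 1 5
f 2 5 3
f 3 5 6
f 3 6 4
f 5 1 7
f 5 7 6
f 6 7 8
f 6 8 4
f 7 1 9
f 7 9 8
f 8 9 10
f 8 10 4
f 9 1 11
f 9 11 10
f 10 11 12
f 10 12 4
f 11 1 13
f 11 13 12
f 12 13 14
f 12 14 4
f 13 1 15
f 13 15 14
f 14 15 16
f 14 16 4
f 15 1 17
f 15 17 16
f 16 17 18
f 16 18 4
f 17 1 19
f 17 19 18
f 18 19 20
f 18 20 4
f 19 1 21
f 19 21 20
f 20 21 22
f 20 22 4
f 21 1 23
f 21 23 22
f 22 23 24
f 22 24 4
f 23 1 25
f 23 25 24
f 24 25 26
f 24 26 4
f 25 1 27
f 25 27 26
f 26 27 28
f 26 28 4
f 27 1 29
f 27 29 28
f 28 29 30
f 28 30 4
f 29 1 2
f 29 2 30
f 30 2 3
f 30 3 4
f 32 31 34
f 32 34 33
f 34 31 35
f 34 35 33
f 35 31 36
f 35 36 33
f 36 31 37
f 36 37 33
f 37 31 38
f 37 38 33
f 38 31 39
f 38 39 33
f 39 31 40
f 39 40 33
f 40 31 32
f 40 32 33
f 41 52 46
f 41 46 42
f 41 42 48
f 41 48 51
f 41 51 52
f 42 46 50
f 46 52 45
f 52 51 43
f 51 48 47
f 48 42 49
f 44 50 45
f 44 45 43
f 44 43 47
f 44 47 49
f 44 49 50
f 45 50 46
f 43 45 52
f 47 43 51
f 49 47 48
f 50 49 42
f 54 53 57
f 54 57 55
f 55 57 58
f 55 58 56
f 57 53 59
f 57 59 58
f 58 59 60
f 58 60 56
f 59 53 61
f 59 61 60
f 60 61 62
f 60 62 56
f 61 53 63
f 61 63 62
f 62 63 64
f 62 64 56
f 63 53 65
f 63 65 64
f 64 65 66
f 64 66 56
f 65 53 67
f 65 67 66
f 66 67 68
f 66 68 56
f 67 53 69
f 67 69 68
f 68 69 70
f 68 70 56
f 69 53 71
f 69 71 70
f 70 71 72
f 70 72 56
f 71 53 73
f 71 73 72
f 72 73 74
f 72 74 56
f 73 53 75
f 73 75 74
f 74 75 76
f 74 76 56
f 75 53 54
f 75 54 76
f 76 54 55
f 76 55 56
f 78 77 81
f 78 81 79
f 79 81 82
f 79 82 80
f 81 77 83
f 81 83 82
f 82 83 84
f 82 84 80
f 83 77 85
f 83 85 84
f 84 85 86
f 84 86 80
f 85 77 87
f 85 87 86
f 86 87 88
f 86 88 80
f 87 77 89
f 87 89 88
f 88 89 90
f 88 90 80
f 89 77 91
f 89 91 90
f 90 91 92
f 90 92 80
f 91 77 93
f 91 93 92
f 92 93 94
f 92 94 80
f 93 77 95
f 93 95 94
f 94 95 96
f 94 96 80
f 95 77 97
f 95 97 96
f 96 97 98
f 96 98 80
f 97 77 78
f 97 78 98
f 98 78 79
f 98 79 80



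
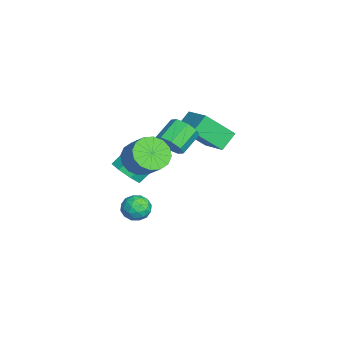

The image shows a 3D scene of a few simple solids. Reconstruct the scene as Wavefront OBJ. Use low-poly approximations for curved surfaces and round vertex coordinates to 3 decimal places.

v -1.164 -1.845 -2.845
v -0.624 -1.608 -2.202
v -0.256 -2.852 -3.238
v 0.284 -2.615 -2.595
v -0.477 -2.998 -2.407
v -1.038 -2.375 -2.163
v 0.158 -2.085 -3.277
v -0.403 -1.462 -3.033
v 0.194 -1.757 -2.469
v -0.199 -2.321 -1.931
v -0.681 -2.139 -3.509
v -1.074 -2.703 -2.971
v -0.974 -1.638 -2.489
v 0.094 -2.822 -2.951
v -0.354 -3.047 -2.84
v -0.036 -2.908 -2.463
v -1.217 -2.089 -2.466
v -0.9 -1.95 -2.088
v -0.813 -2.767 -2.209
v 0.02 -2.51 -3.352
v 0.337 -2.371 -2.974
v -0.844 -1.552 -2.977
v -0.526 -1.413 -2.6
v -0.067 -1.693 -3.231
v -0.175 -1.586 -2.268
v 0.358 -2.178 -2.499
v 0.284 -1.866 -2.9
v -0.046 -1.501 -2.757
v -0.406 -1.918 -1.952
v 0.128 -2.51 -2.183
v -0.32 -2.735 -2.072
v -0.65 -2.369 -1.929
v 0.074 -2.005 -2.109
v -1.008 -1.95 -3.257
v -0.474 -2.542 -3.488
v -0.23 -2.091 -3.511
v -0.56 -1.725 -3.368
v -1.238 -2.282 -2.941
v -0.705 -2.874 -3.172
v -0.834 -2.959 -2.683
v -1.164 -2.594 -2.54
v -0.954 -2.455 -3.331
v -4.23 2.382 0.715
v -4.172 0.806 2.205
v -2.513 3.133 1.442
v -2.455 1.556 2.932
v -3.565 1.644 -0.092
v -3.507 0.067 1.398
v -1.848 2.394 0.635
v -1.79 0.818 2.125
v 1.221 -0.595 3.127
v 1.789 -0.529 3.769
v 0.868 0.34 4.495
v 0.299 0.275 3.853
v 1.87 -0.062 3.312
v 0.949 0.807 4.039
v 1.57 0.093 2.747
v 0.649 0.962 3.473
v 1.066 -0.155 2.404
v 0.145 0.715 3.131
v 0.652 -0.66 2.485
v -0.269 0.209 3.211
v 0.571 -1.127 2.941
v -0.35 -0.258 3.668
v 0.871 -1.282 3.507
v -0.05 -0.413 4.233
v 1.375 -1.035 3.849
v 0.454 -0.165 4.576
v 2.622 -2.145 3.182
v 3.379 -2.745 2.771
v 4.356 -2.195 3.768
v 3.598 -1.595 4.178
v 3.402 -2.279 2.492
v 4.378 -1.729 3.488
v 3.215 -1.778 2.397
v 4.192 -1.227 3.394
v 2.87 -1.374 2.513
v 3.846 -0.824 3.51
v 2.458 -1.178 2.808
v 3.434 -0.627 3.805
v 2.09 -1.24 3.203
v 3.066 -0.69 4.2
v 1.864 -1.545 3.592
v 2.841 -0.995 4.589
v 1.842 -2.011 3.872
v 2.818 -1.461 4.868
v 2.028 -2.513 3.966
v 3.005 -1.962 4.963
v 2.374 -2.916 3.85
v 3.35 -2.366 4.847
v 2.786 -3.113 3.555
v 3.762 -2.562 4.552
v 3.154 -3.05 3.16
v 4.13 -2.5 4.157
v 0.392 -2.758 0.6
v 1.337 -2.584 0.879
v 0.712 -1.287 2.179
v -0.232 -1.462 1.9
v 1.109 -2.124 0.311
v 0.484 -0.827 1.612
v 0.462 -2.036 -0.088
v -0.163 -0.739 1.213
v -0.226 -2.371 -0.084
v -0.851 -1.074 1.217
v -0.552 -2.933 0.321
v -1.177 -1.636 1.621
v -0.324 -3.393 0.888
v -0.949 -2.096 2.189
v 0.323 -3.481 1.287
v -0.302 -2.184 2.588
v 1.011 -3.146 1.283
v 0.386 -1.849 2.584
f 1 38 17
f 38 12 41
f 17 41 6
f 38 41 17
f 1 17 13
f 17 6 18
f 13 18 2
f 17 18 13
f 1 13 22
f 13 2 23
f 22 23 8
f 13 23 22
f 1 22 34
f 22 8 37
f 34 37 11
f 22 37 34
f 1 34 38
f 34 11 42
f 38 42 12
f 34 42 38
f 2 18 29
f 18 6 32
f 29 32 10
f 18 32 29
f 6 41 19
f 41 12 40
f 19 40 5
f 41 40 19
f 12 42 39
f 42 11 35
f 39 35 3
f 42 35 39
f 11 37 36
f 37 8 24
f 36 24 7
f 37 24 36
f 8 23 28
f 23 2 25
f 28 25 9
f 23 25 28
f 4 30 16
f 30 10 31
f 16 31 5
f 30 31 16
f 4 16 14
f 16 5 15
f 14 15 3
f 16 15 14
f 4 14 21
f 14 3 20
f 21 20 7
f 14 20 21
f 4 21 26
f 21 7 27
f 26 27 9
f 21 27 26
f 4 26 30
f 26 9 33
f 30 33 10
f 26 33 30
f 5 31 19
f 31 10 32
f 19 32 6
f 31 32 19
f 3 15 39
f 15 5 40
f 39 40 12
f 15 40 39
f 7 20 36
f 20 3 35
f 36 35 11
f 20 35 36
f 9 27 28
f 27 7 24
f 28 24 8
f 27 24 28
f 10 33 29
f 33 9 25
f 29 25 2
f 33 25 29
f 44 46 43
f 47 44 43
f 43 46 45
f 45 47 43
f 44 50 46
f 48 44 47
f 48 50 44
f 46 50 45
f 49 47 45
f 45 50 49
f 49 48 47
f 50 48 49
f 52 51 55
f 52 55 53
f 53 55 56
f 53 56 54
f 55 51 57
f 55 57 56
f 56 57 58
f 56 58 54
f 57 51 59
f 57 59 58
f 58 59 60
f 58 60 54
f 59 51 61
f 59 61 60
f 60 61 62
f 60 62 54
f 61 51 63
f 61 63 62
f 62 63 64
f 62 64 54
f 63 51 65
f 63 65 64
f 64 65 66
f 64 66 54
f 65 51 67
f 65 67 66
f 66 67 68
f 66 68 54
f 67 51 52
f 67 52 68
f 68 52 53
f 68 53 54
f 70 69 73
f 70 73 71
f 71 73 74
f 71 74 72
f 73 69 75
f 73 75 74
f 74 75 76
f 74 76 72
f 75 69 77
f 75 77 76
f 76 77 78
f 76 78 72
f 77 69 79
f 77 79 78
f 78 79 80
f 78 80 72
f 79 69 81
f 79 81 80
f 80 81 82
f 80 82 72
f 81 69 83
f 81 83 82
f 82 83 84
f 82 84 72
f 83 69 85
f 83 85 84
f 84 85 86
f 84 86 72
f 85 69 87
f 85 87 86
f 86 87 88
f 86 88 72
f 87 69 89
f 87 89 88
f 88 89 90
f 88 90 72
f 89 69 91
f 89 91 90
f 90 91 92
f 90 92 72
f 91 69 93
f 91 93 92
f 92 93 94
f 92 94 72
f 93 69 70
f 93 70 94
f 94 70 71
f 94 71 72
f 96 95 99
f 96 99 97
f 97 99 100
f 97 100 98
f 99 95 101
f 99 101 100
f 100 101 102
f 100 102 98
f 101 95 103
f 101 103 102
f 102 103 104
f 102 104 98
f 103 95 105
f 103 105 104
f 104 105 106
f 104 106 98
f 105 95 107
f 105 107 106
f 106 107 108
f 106 108 98
f 107 95 109
f 107 109 108
f 108 109 110
f 108 110 98
f 109 95 111
f 109 111 110
f 110 111 112
f 110 112 98
f 111 95 96
f 111 96 112
f 112 96 97
f 112 97 98



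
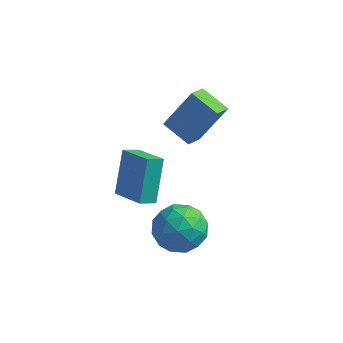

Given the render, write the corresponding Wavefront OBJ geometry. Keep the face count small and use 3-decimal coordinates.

v 2.205 -0.132 -1.354
v 0.908 0.293 -0.836
v 2.321 0.839 -1.859
v 1.024 1.263 -1.341
v 3.156 0.657 0.381
v 1.859 1.081 0.899
v 3.272 1.627 -0.124
v 1.975 2.052 0.394
v 1.544 -3.751 -2.177
v 1.383 -2.533 -0.413
v 0.101 -2.946 -2.865
v -0.06 -1.728 -1.1
v 2.02 -3.192 -2.52
v 1.859 -1.974 -0.755
v 0.577 -2.387 -3.207
v 0.416 -1.169 -1.443
v 3.823 -2.898 -2.638
v 4.371 -3.54 -3.518
v 2.109 -3.78 -3.062
v 2.657 -4.422 -3.942
v 2.917 -4.646 -2.772
v 3.976 -4.101 -2.509
v 2.504 -3.219 -4.071
v 3.563 -2.674 -3.808
v 3.556 -3.738 -4.403
v 3.811 -4.621 -3.601
v 2.669 -2.699 -2.979
v 2.924 -3.582 -2.177
v 4.247 -3.142 -3.04
v 2.233 -4.178 -3.54
v 2.385 -4.31 -2.852
v 2.707 -4.688 -3.369
v 4.015 -3.472 -2.448
v 4.337 -3.849 -2.965
v 3.482 -4.499 -2.527
v 2.143 -3.471 -3.615
v 2.465 -3.848 -4.132
v 3.773 -2.632 -3.211
v 4.095 -3.01 -3.728
v 2.998 -2.821 -4.053
v 4.091 -3.636 -4.078
v 3.083 -4.154 -4.328
v 2.993 -3.447 -4.403
v 3.616 -3.126 -4.249
v 4.241 -4.154 -3.606
v 3.233 -4.673 -3.856
v 3.386 -4.804 -3.168
v 4.008 -4.484 -3.014
v 3.762 -4.271 -4.127
v 3.247 -2.647 -2.724
v 2.239 -3.166 -2.974
v 2.472 -2.836 -3.566
v 3.094 -2.516 -3.412
v 3.397 -3.166 -2.252
v 2.389 -3.684 -2.502
v 2.864 -4.194 -2.331
v 3.487 -3.873 -2.177
v 2.718 -3.049 -2.453
f 2 4 1
f 5 2 1
f 1 4 3
f 3 5 1
f 2 8 4
f 6 2 5
f 6 8 2
f 4 8 3
f 7 5 3
f 3 8 7
f 7 6 5
f 8 6 7
f 10 12 9
f 13 10 9
f 9 12 11
f 11 13 9
f 10 16 12
f 14 10 13
f 14 16 10
f 12 16 11
f 15 13 11
f 11 16 15
f 15 14 13
f 16 14 15
f 17 54 33
f 54 28 57
f 33 57 22
f 54 57 33
f 17 33 29
f 33 22 34
f 29 34 18
f 33 34 29
f 17 29 38
f 29 18 39
f 38 39 24
f 29 39 38
f 17 38 50
f 38 24 53
f 50 53 27
f 38 53 50
f 17 50 54
f 50 27 58
f 54 58 28
f 50 58 54
f 18 34 45
f 34 22 48
f 45 48 26
f 34 48 45
f 22 57 35
f 57 28 56
f 35 56 21
f 57 56 35
f 28 58 55
f 58 27 51
f 55 51 19
f 58 51 55
f 27 53 52
f 53 24 40
f 52 40 23
f 53 40 52
f 24 39 44
f 39 18 41
f 44 41 25
f 39 41 44
f 20 46 32
f 46 26 47
f 32 47 21
f 46 47 32
f 20 32 30
f 32 21 31
f 30 31 19
f 32 31 30
f 20 30 37
f 30 19 36
f 37 36 23
f 30 36 37
f 20 37 42
f 37 23 43
f 42 43 25
f 37 43 42
f 20 42 46
f 42 25 49
f 46 49 26
f 42 49 46
f 21 47 35
f 47 26 48
f 35 48 22
f 47 48 35
f 19 31 55
f 31 21 56
f 55 56 28
f 31 56 55
f 23 36 52
f 36 19 51
f 52 51 27
f 36 51 52
f 25 43 44
f 43 23 40
f 44 40 24
f 43 40 44
f 26 49 45
f 49 25 41
f 45 41 18
f 49 41 45



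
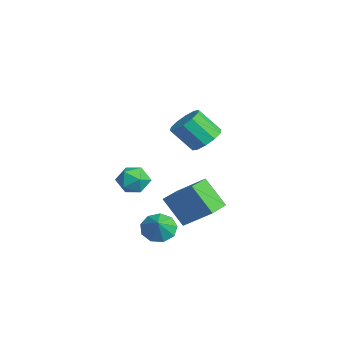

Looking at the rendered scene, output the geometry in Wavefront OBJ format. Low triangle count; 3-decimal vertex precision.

v -2.46 0.384 -2.937
v -1.818 0.149 -2.208
v -1.782 -0.729 -3.892
v -1.14 -0.964 -3.163
v -2.109 -1.188 -3.067
v -2.528 -0.5 -2.477
v -1.072 -0.08 -3.623
v -1.491 0.608 -3.033
v -0.961 -0.138 -2.632
v -1.602 -0.822 -2.289
v -1.998 0.242 -3.811
v -2.639 -0.442 -3.468
v 0.061 0.807 -3.671
v 1.126 2.057 -2.363
v -1.009 1.837 -3.785
v 0.056 3.088 -2.476
v 1.024 1.632 -5.244
v 2.089 2.883 -3.935
v -0.046 2.663 -5.357
v 1.019 3.913 -4.049
v 3.115 -0.196 -3.998
v 3.586 -0.729 -4.613
v 3.925 -0.444 -3.162
v 3.798 -0.122 -4.639
v 3.691 0.45 -4.365
v 3.314 0.719 -3.919
v 2.843 0.56 -3.51
v 2.5 0.048 -3.33
v 2.445 -0.579 -3.461
v 2.703 -1.027 -3.844
v 3.153 -1.086 -4.299
v 1.826 2.647 1.235
v 2.453 1.968 0.94
v 1.941 0.935 2.23
v 1.314 1.613 2.525
v 2.734 2.321 1.335
v 2.222 1.288 2.624
v 2.668 2.798 1.691
v 2.157 1.765 2.981
v 2.281 3.218 1.873
v 1.769 2.185 3.163
v 1.72 3.419 1.812
v 1.208 2.386 3.102
v 1.199 3.325 1.53
v 0.687 2.292 2.82
v 0.918 2.972 1.136
v 0.406 1.939 2.425
v 0.983 2.495 0.779
v 0.472 1.462 2.069
v 1.371 2.075 0.597
v 0.859 1.042 1.887
v 1.932 1.874 0.658
v 1.42 0.841 1.948
f 1 12 6
f 1 6 2
f 1 2 8
f 1 8 11
f 1 11 12
f 2 6 10
f 6 12 5
f 12 11 3
f 11 8 7
f 8 2 9
f 4 10 5
f 4 5 3
f 4 3 7
f 4 7 9
f 4 9 10
f 5 10 6
f 3 5 12
f 7 3 11
f 9 7 8
f 10 9 2
f 14 16 13
f 17 14 13
f 13 16 15
f 15 17 13
f 14 20 16
f 18 14 17
f 18 20 14
f 16 20 15
f 19 17 15
f 15 20 19
f 19 18 17
f 20 18 19
f 22 21 24
f 22 24 23
f 24 21 25
f 24 25 23
f 25 21 26
f 25 26 23
f 26 21 27
f 26 27 23
f 27 21 28
f 27 28 23
f 28 21 29
f 28 29 23
f 29 21 30
f 29 30 23
f 30 21 31
f 30 31 23
f 31 21 22
f 31 22 23
f 33 32 36
f 33 36 34
f 34 36 37
f 34 37 35
f 36 32 38
f 36 38 37
f 37 38 39
f 37 39 35
f 38 32 40
f 38 40 39
f 39 40 41
f 39 41 35
f 40 32 42
f 40 42 41
f 41 42 43
f 41 43 35
f 42 32 44
f 42 44 43
f 43 44 45
f 43 45 35
f 44 32 46
f 44 46 45
f 45 46 47
f 45 47 35
f 46 32 48
f 46 48 47
f 47 48 49
f 47 49 35
f 48 32 50
f 48 50 49
f 49 50 51
f 49 51 35
f 50 32 52
f 50 52 51
f 51 52 53
f 51 53 35
f 52 32 33
f 52 33 53
f 53 33 34
f 53 34 35



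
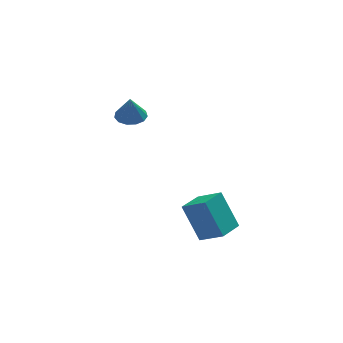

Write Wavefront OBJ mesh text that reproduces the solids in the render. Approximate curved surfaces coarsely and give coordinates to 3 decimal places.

v 1.256 -2.887 -2.767
v 2.144 -3.686 -2.075
v 0.618 -2.067 -1
v 1.505 -2.866 -0.308
v 2.215 -1.914 -2.872
v 3.102 -2.713 -2.18
v 1.576 -1.094 -1.105
v 2.464 -1.893 -0.413
v -0.67 3.201 2.017
v 0.074 2.968 2.011
v -0.75 2.919 3.303
v 0.079 3.397 2.106
v -0.153 3.764 2.172
v -0.55 3.952 2.189
v -0.985 3.902 2.151
v -1.32 3.63 2.071
v -1.449 3.221 1.973
v -1.331 2.806 1.889
v -1.003 2.517 1.846
v -0.569 2.445 1.857
v -0.168 2.613 1.918
f 2 4 1
f 5 2 1
f 1 4 3
f 3 5 1
f 2 8 4
f 6 2 5
f 6 8 2
f 4 8 3
f 7 5 3
f 3 8 7
f 7 6 5
f 8 6 7
f 10 9 12
f 10 12 11
f 12 9 13
f 12 13 11
f 13 9 14
f 13 14 11
f 14 9 15
f 14 15 11
f 15 9 16
f 15 16 11
f 16 9 17
f 16 17 11
f 17 9 18
f 17 18 11
f 18 9 19
f 18 19 11
f 19 9 20
f 19 20 11
f 20 9 21
f 20 21 11
f 21 9 10
f 21 10 11



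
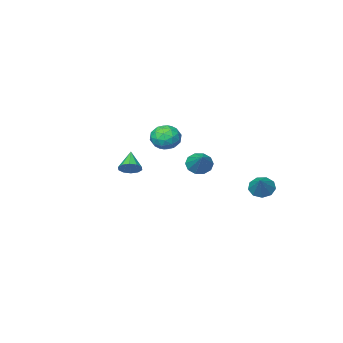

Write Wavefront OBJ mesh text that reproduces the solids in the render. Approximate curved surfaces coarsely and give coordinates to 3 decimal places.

v -1.626 -1.12 0.166
v -0.874 -1.096 0.757
v -1.906 -2.584 0.583
v -1.154 -2.56 1.174
v -1.934 -2.042 1.371
v -1.761 -1.137 1.113
v -1.019 -2.543 0.227
v -0.846 -1.638 -0.031
v -0.499 -1.975 0.795
v -1.065 -1.666 1.502
v -1.715 -2.014 -0.162
v -2.281 -1.705 0.545
v -1.225 -0.979 0.425
v -1.555 -2.701 0.915
v -2.013 -2.396 1.03
v -1.571 -2.382 1.378
v -1.747 -1.004 0.635
v -1.305 -0.989 0.982
v -1.928 -1.546 1.342
v -1.475 -2.691 0.358
v -1.033 -2.676 0.705
v -1.209 -1.298 -0.038
v -0.767 -1.284 0.31
v -0.852 -2.134 -0.002
v -0.563 -1.482 0.795
v -0.728 -2.343 1.039
v -0.648 -2.333 0.483
v -0.546 -1.8 0.332
v -0.895 -1.3 1.21
v -1.06 -2.161 1.455
v -1.519 -1.857 1.571
v -1.417 -1.325 1.419
v -0.675 -1.817 1.232
v -1.72 -1.519 -0.115
v -1.885 -2.38 0.13
v -1.363 -2.355 -0.079
v -1.261 -1.823 -0.231
v -2.052 -1.337 0.301
v -2.217 -2.198 0.545
v -2.234 -1.88 1.008
v -2.132 -1.347 0.857
v -2.105 -1.863 0.108
v -4.297 3.38 -2.168
v -3.653 2.97 -2.329
v -3.523 4.22 -1.212
v -3.693 3.386 -2.662
v -4.016 3.798 -2.763
v -4.47 4.015 -2.587
v -4.843 3.935 -2.214
v -4.961 3.595 -1.82
v -4.768 3.155 -1.589
v -4.355 2.819 -1.629
v -3.915 2.747 -1.922
v -2.381 0.076 -0.991
v -1.673 -0.022 -1.351
v -1.699 1.324 0.011
v -1.927 0.319 -1.603
v -2.354 0.568 -1.622
v -2.791 0.628 -1.4
v -3.072 0.478 -1.021
v -3.089 0.174 -0.632
v -2.836 -0.167 -0.379
v -2.409 -0.415 -0.361
v -1.971 -0.476 -0.583
v -1.69 -0.326 -0.961
v 3.686 2.391 0.662
v 4.207 2.435 1.065
v 3.094 1.549 1.518
v 3.943 2.727 1.169
v 3.58 2.891 1.079
v 3.258 2.864 0.83
v 3.1 2.657 0.517
v 3.166 2.348 0.259
v 3.43 2.056 0.154
v 3.793 1.892 0.244
v 4.115 1.918 0.493
v 4.273 2.126 0.807
f 1 38 17
f 38 12 41
f 17 41 6
f 38 41 17
f 1 17 13
f 17 6 18
f 13 18 2
f 17 18 13
f 1 13 22
f 13 2 23
f 22 23 8
f 13 23 22
f 1 22 34
f 22 8 37
f 34 37 11
f 22 37 34
f 1 34 38
f 34 11 42
f 38 42 12
f 34 42 38
f 2 18 29
f 18 6 32
f 29 32 10
f 18 32 29
f 6 41 19
f 41 12 40
f 19 40 5
f 41 40 19
f 12 42 39
f 42 11 35
f 39 35 3
f 42 35 39
f 11 37 36
f 37 8 24
f 36 24 7
f 37 24 36
f 8 23 28
f 23 2 25
f 28 25 9
f 23 25 28
f 4 30 16
f 30 10 31
f 16 31 5
f 30 31 16
f 4 16 14
f 16 5 15
f 14 15 3
f 16 15 14
f 4 14 21
f 14 3 20
f 21 20 7
f 14 20 21
f 4 21 26
f 21 7 27
f 26 27 9
f 21 27 26
f 4 26 30
f 26 9 33
f 30 33 10
f 26 33 30
f 5 31 19
f 31 10 32
f 19 32 6
f 31 32 19
f 3 15 39
f 15 5 40
f 39 40 12
f 15 40 39
f 7 20 36
f 20 3 35
f 36 35 11
f 20 35 36
f 9 27 28
f 27 7 24
f 28 24 8
f 27 24 28
f 10 33 29
f 33 9 25
f 29 25 2
f 33 25 29
f 44 43 46
f 44 46 45
f 46 43 47
f 46 47 45
f 47 43 48
f 47 48 45
f 48 43 49
f 48 49 45
f 49 43 50
f 49 50 45
f 50 43 51
f 50 51 45
f 51 43 52
f 51 52 45
f 52 43 53
f 52 53 45
f 53 43 44
f 53 44 45
f 55 54 57
f 55 57 56
f 57 54 58
f 57 58 56
f 58 54 59
f 58 59 56
f 59 54 60
f 59 60 56
f 60 54 61
f 60 61 56
f 61 54 62
f 61 62 56
f 62 54 63
f 62 63 56
f 63 54 64
f 63 64 56
f 64 54 65
f 64 65 56
f 65 54 55
f 65 55 56
f 67 66 69
f 67 69 68
f 69 66 70
f 69 70 68
f 70 66 71
f 70 71 68
f 71 66 72
f 71 72 68
f 72 66 73
f 72 73 68
f 73 66 74
f 73 74 68
f 74 66 75
f 74 75 68
f 75 66 76
f 75 76 68
f 76 66 77
f 76 77 68
f 77 66 67
f 77 67 68



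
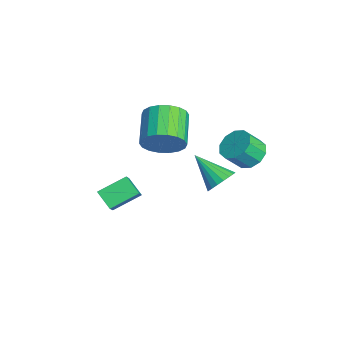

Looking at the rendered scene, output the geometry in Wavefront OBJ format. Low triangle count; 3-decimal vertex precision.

v 2.603 4.115 3.327
v 3.131 4.681 3.702
v 3.325 3.911 4.589
v 2.797 3.345 4.213
v 2.639 4.768 3.885
v 2.834 3.998 4.772
v 2.134 4.605 3.855
v 2.328 3.836 4.742
v 1.808 4.256 3.623
v 2.002 3.486 4.51
v 1.785 3.852 3.278
v 1.98 3.083 4.164
v 2.075 3.549 2.951
v 2.269 2.779 3.838
v 2.566 3.462 2.768
v 2.761 2.692 3.655
v 3.072 3.624 2.798
v 3.266 2.855 3.685
v 3.398 3.974 3.03
v 3.592 3.204 3.917
v 3.42 4.377 3.376
v 3.615 3.608 4.262
v -0.511 0.703 2.104
v -0.008 1.277 2.883
v -1.666 1.631 3.694
v -2.169 1.057 2.916
v -0.101 1.612 2.545
v -1.76 1.966 3.356
v -0.276 1.767 2.12
v -1.934 2.122 2.931
v -0.497 1.711 1.691
v -2.156 2.066 2.503
v -0.721 1.456 1.345
v -2.38 1.81 2.156
v -0.903 1.051 1.149
v -2.562 1.406 1.96
v -1.008 0.578 1.143
v -2.666 0.932 1.954
v -1.014 0.129 1.326
v -2.672 0.483 2.137
v -0.92 -0.206 1.664
v -2.579 0.148 2.475
v -0.746 -0.362 2.089
v -2.404 -0.007 2.9
v -0.524 -0.306 2.517
v -2.183 0.049 3.329
v -0.3 -0.05 2.864
v -1.959 0.304 3.675
v -0.118 0.354 3.06
v -1.777 0.709 3.871
v -0.014 0.828 3.066
v -1.672 1.182 3.877
v -0.167 -1.699 -2.002
v -0.929 -2.175 -1.351
v -0.442 -0.316 -1.312
v -1.204 -0.792 -0.66
v 0.644 -1.928 -1.22
v -0.118 -2.404 -0.568
v 0.369 -0.545 -0.529
v -0.393 -1.021 0.122
v -2.078 3.721 -2.148
v -1.65 4.004 -1.471
v -3.242 2.619 -0.952
v -1.927 4.258 -1.507
v -2.235 4.406 -1.67
v -2.512 4.418 -1.928
v -2.702 4.292 -2.23
v -2.769 4.053 -2.515
v -2.699 3.748 -2.728
v -2.507 3.438 -2.826
v -2.229 3.183 -2.789
v -1.921 3.036 -2.626
v -1.645 3.023 -2.368
v -1.454 3.149 -2.067
v -1.387 3.389 -1.782
v -1.457 3.694 -1.569
f 2 1 5
f 2 5 3
f 3 5 6
f 3 6 4
f 5 1 7
f 5 7 6
f 6 7 8
f 6 8 4
f 7 1 9
f 7 9 8
f 8 9 10
f 8 10 4
f 9 1 11
f 9 11 10
f 10 11 12
f 10 12 4
f 11 1 13
f 11 13 12
f 12 13 14
f 12 14 4
f 13 1 15
f 13 15 14
f 14 15 16
f 14 16 4
f 15 1 17
f 15 17 16
f 16 17 18
f 16 18 4
f 17 1 19
f 17 19 18
f 18 19 20
f 18 20 4
f 19 1 21
f 19 21 20
f 20 21 22
f 20 22 4
f 21 1 2
f 21 2 22
f 22 2 3
f 22 3 4
f 24 23 27
f 24 27 25
f 25 27 28
f 25 28 26
f 27 23 29
f 27 29 28
f 28 29 30
f 28 30 26
f 29 23 31
f 29 31 30
f 30 31 32
f 30 32 26
f 31 23 33
f 31 33 32
f 32 33 34
f 32 34 26
f 33 23 35
f 33 35 34
f 34 35 36
f 34 36 26
f 35 23 37
f 35 37 36
f 36 37 38
f 36 38 26
f 37 23 39
f 37 39 38
f 38 39 40
f 38 40 26
f 39 23 41
f 39 41 40
f 40 41 42
f 40 42 26
f 41 23 43
f 41 43 42
f 42 43 44
f 42 44 26
f 43 23 45
f 43 45 44
f 44 45 46
f 44 46 26
f 45 23 47
f 45 47 46
f 46 47 48
f 46 48 26
f 47 23 49
f 47 49 48
f 48 49 50
f 48 50 26
f 49 23 51
f 49 51 50
f 50 51 52
f 50 52 26
f 51 23 24
f 51 24 52
f 52 24 25
f 52 25 26
f 54 56 53
f 57 54 53
f 53 56 55
f 55 57 53
f 54 60 56
f 58 54 57
f 58 60 54
f 56 60 55
f 59 57 55
f 55 60 59
f 59 58 57
f 60 58 59
f 62 61 64
f 62 64 63
f 64 61 65
f 64 65 63
f 65 61 66
f 65 66 63
f 66 61 67
f 66 67 63
f 67 61 68
f 67 68 63
f 68 61 69
f 68 69 63
f 69 61 70
f 69 70 63
f 70 61 71
f 70 71 63
f 71 61 72
f 71 72 63
f 72 61 73
f 72 73 63
f 73 61 74
f 73 74 63
f 74 61 75
f 74 75 63
f 75 61 76
f 75 76 63
f 76 61 62
f 76 62 63



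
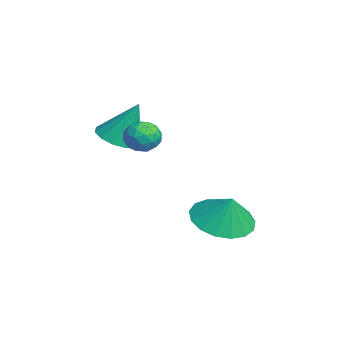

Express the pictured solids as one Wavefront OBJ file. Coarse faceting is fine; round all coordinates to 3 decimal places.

v -2.203 1.635 0.946
v -1.865 1.38 1.428
v -2.755 0.76 0.872
v -2.417 0.505 1.354
v -2.824 0.987 1.467
v -2.483 1.528 1.513
v -2.137 0.612 0.787
v -1.796 1.153 0.833
v -1.824 0.748 1.329
v -2.249 0.98 1.75
v -2.371 1.16 0.55
v -2.796 1.392 0.971
v -1.985 1.585 1.194
v -2.635 0.555 1.106
v -2.874 0.839 1.173
v -2.675 0.689 1.456
v -2.349 1.671 1.244
v -2.15 1.522 1.527
v -2.714 1.291 1.55
v -2.47 0.618 0.773
v -2.271 0.469 1.056
v -1.945 1.451 0.844
v -1.746 1.301 1.127
v -1.906 0.849 0.75
v -1.763 1.063 1.419
v -2.087 0.549 1.375
v -1.923 0.611 1.042
v -1.722 0.929 1.069
v -2.012 1.2 1.666
v -2.337 0.685 1.623
v -2.576 0.969 1.689
v -2.376 1.287 1.716
v -1.988 0.828 1.608
v -2.283 1.455 0.677
v -2.608 0.94 0.634
v -2.244 0.853 0.584
v -2.044 1.171 0.611
v -2.533 1.591 0.925
v -2.857 1.077 0.881
v -2.898 1.211 1.231
v -2.697 1.529 1.258
v -2.632 1.312 0.692
v -3.777 0.516 0.582
v -3.031 0.255 0.578
v -3.543 1.164 2.058
v -3.023 0.662 0.398
v -3.254 1.023 0.276
v -3.651 1.222 0.251
v -4.088 1.197 0.332
v -4.427 0.956 0.491
v -4.559 0.575 0.68
v -4.443 0.175 0.837
v -4.115 -0.117 0.913
v -3.681 -0.208 0.884
v -3.277 -0.069 0.759
v -2.587 3.636 -2.734
v -1.764 4.192 -3.181
v -2.173 3.864 -1.686
v -2.135 4.552 -3.113
v -2.61 4.702 -2.958
v -3.08 4.608 -2.751
v -3.437 4.291 -2.541
v -3.599 3.824 -2.375
v -3.53 3.314 -2.291
v -3.245 2.877 -2.308
v -2.809 2.615 -2.423
v -2.322 2.586 -2.61
v -1.897 2.797 -2.824
v -1.629 3.201 -3.018
v -1.581 3.704 -3.147
f 1 38 17
f 38 12 41
f 17 41 6
f 38 41 17
f 1 17 13
f 17 6 18
f 13 18 2
f 17 18 13
f 1 13 22
f 13 2 23
f 22 23 8
f 13 23 22
f 1 22 34
f 22 8 37
f 34 37 11
f 22 37 34
f 1 34 38
f 34 11 42
f 38 42 12
f 34 42 38
f 2 18 29
f 18 6 32
f 29 32 10
f 18 32 29
f 6 41 19
f 41 12 40
f 19 40 5
f 41 40 19
f 12 42 39
f 42 11 35
f 39 35 3
f 42 35 39
f 11 37 36
f 37 8 24
f 36 24 7
f 37 24 36
f 8 23 28
f 23 2 25
f 28 25 9
f 23 25 28
f 4 30 16
f 30 10 31
f 16 31 5
f 30 31 16
f 4 16 14
f 16 5 15
f 14 15 3
f 16 15 14
f 4 14 21
f 14 3 20
f 21 20 7
f 14 20 21
f 4 21 26
f 21 7 27
f 26 27 9
f 21 27 26
f 4 26 30
f 26 9 33
f 30 33 10
f 26 33 30
f 5 31 19
f 31 10 32
f 19 32 6
f 31 32 19
f 3 15 39
f 15 5 40
f 39 40 12
f 15 40 39
f 7 20 36
f 20 3 35
f 36 35 11
f 20 35 36
f 9 27 28
f 27 7 24
f 28 24 8
f 27 24 28
f 10 33 29
f 33 9 25
f 29 25 2
f 33 25 29
f 44 43 46
f 44 46 45
f 46 43 47
f 46 47 45
f 47 43 48
f 47 48 45
f 48 43 49
f 48 49 45
f 49 43 50
f 49 50 45
f 50 43 51
f 50 51 45
f 51 43 52
f 51 52 45
f 52 43 53
f 52 53 45
f 53 43 54
f 53 54 45
f 54 43 55
f 54 55 45
f 55 43 44
f 55 44 45
f 57 56 59
f 57 59 58
f 59 56 60
f 59 60 58
f 60 56 61
f 60 61 58
f 61 56 62
f 61 62 58
f 62 56 63
f 62 63 58
f 63 56 64
f 63 64 58
f 64 56 65
f 64 65 58
f 65 56 66
f 65 66 58
f 66 56 67
f 66 67 58
f 67 56 68
f 67 68 58
f 68 56 69
f 68 69 58
f 69 56 70
f 69 70 58
f 70 56 57
f 70 57 58



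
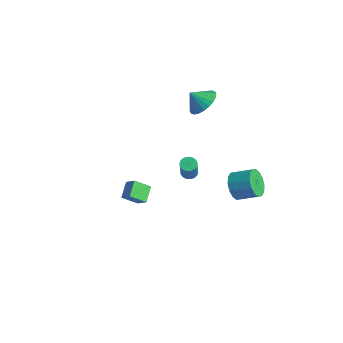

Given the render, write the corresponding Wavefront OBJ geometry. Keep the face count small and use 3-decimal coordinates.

v 1.548 -3.103 0.361
v 1.143 -3.909 1.024
v 2.186 -2.995 0.882
v 1.78 -3.801 1.545
v 2.12 -3.839 -0.185
v 1.714 -4.645 0.478
v 2.757 -3.731 0.336
v 2.352 -4.537 0.999
v -1.242 2.28 -3.189
v -0.8 2.136 -3.421
v -0.195 1.616 -1.943
v -0.638 1.76 -1.711
v -0.757 2.328 -3.371
v -0.153 1.808 -1.892
v -0.789 2.513 -3.293
v -0.184 1.992 -1.814
v -0.889 2.662 -3.199
v -0.285 2.142 -1.721
v -1.044 2.753 -3.104
v -0.439 2.233 -1.626
v -1.228 2.772 -3.022
v -0.623 2.252 -1.543
v -1.415 2.717 -2.965
v -0.81 2.196 -1.487
v -1.575 2.594 -2.943
v -0.97 2.074 -1.464
v -1.685 2.424 -2.957
v -1.08 1.904 -1.479
v -1.727 2.232 -3.008
v -1.123 1.712 -1.529
v -1.696 2.048 -3.086
v -1.091 1.527 -1.607
v -1.595 1.898 -3.179
v -0.991 1.378 -1.701
v -1.441 1.807 -3.274
v -0.836 1.287 -1.796
v -1.257 1.788 -3.357
v -0.652 1.268 -1.878
v -1.07 1.844 -3.413
v -0.465 1.323 -1.935
v -0.91 1.966 -3.436
v -0.305 1.446 -1.957
v -1.833 3.711 2.093
v -0.971 3.144 2.229
v -2.347 3.129 2.927
v -0.905 3.452 2.485
v -0.979 3.799 2.681
v -1.184 4.133 2.788
v -1.487 4.403 2.789
v -1.843 4.567 2.684
v -2.198 4.601 2.489
v -2.496 4.499 2.234
v -2.694 4.278 1.957
v -2.76 3.97 1.701
v -2.686 3.623 1.505
v -2.481 3.289 1.398
v -2.178 3.02 1.397
v -1.822 2.856 1.502
v -1.468 2.822 1.697
v -1.169 2.923 1.952
v 1.83 3.263 -2.802
v 2.358 3.21 -3.614
v 3.338 4.004 -3.03
v 2.81 4.057 -2.218
v 2.067 3.614 -3.675
v 3.046 4.408 -3.09
v 1.712 3.924 -3.502
v 2.691 4.719 -2.917
v 1.389 4.057 -3.141
v 2.368 4.851 -2.556
v 1.184 3.977 -2.69
v 2.163 4.771 -2.105
v 1.152 3.706 -2.269
v 2.132 4.5 -1.684
v 1.302 3.316 -1.99
v 2.282 4.11 -1.406
v 1.594 2.912 -1.93
v 2.573 3.706 -1.345
v 1.949 2.601 -2.103
v 2.928 3.396 -1.518
v 2.272 2.469 -2.464
v 3.251 3.263 -1.879
v 2.477 2.549 -2.915
v 3.456 3.343 -2.33
v 2.508 2.82 -3.336
v 3.488 3.614 -2.751
f 2 4 1
f 5 2 1
f 1 4 3
f 3 5 1
f 2 8 4
f 6 2 5
f 6 8 2
f 4 8 3
f 7 5 3
f 3 8 7
f 7 6 5
f 8 6 7
f 10 9 13
f 10 13 11
f 11 13 14
f 11 14 12
f 13 9 15
f 13 15 14
f 14 15 16
f 14 16 12
f 15 9 17
f 15 17 16
f 16 17 18
f 16 18 12
f 17 9 19
f 17 19 18
f 18 19 20
f 18 20 12
f 19 9 21
f 19 21 20
f 20 21 22
f 20 22 12
f 21 9 23
f 21 23 22
f 22 23 24
f 22 24 12
f 23 9 25
f 23 25 24
f 24 25 26
f 24 26 12
f 25 9 27
f 25 27 26
f 26 27 28
f 26 28 12
f 27 9 29
f 27 29 28
f 28 29 30
f 28 30 12
f 29 9 31
f 29 31 30
f 30 31 32
f 30 32 12
f 31 9 33
f 31 33 32
f 32 33 34
f 32 34 12
f 33 9 35
f 33 35 34
f 34 35 36
f 34 36 12
f 35 9 37
f 35 37 36
f 36 37 38
f 36 38 12
f 37 9 39
f 37 39 38
f 38 39 40
f 38 40 12
f 39 9 41
f 39 41 40
f 40 41 42
f 40 42 12
f 41 9 10
f 41 10 42
f 42 10 11
f 42 11 12
f 44 43 46
f 44 46 45
f 46 43 47
f 46 47 45
f 47 43 48
f 47 48 45
f 48 43 49
f 48 49 45
f 49 43 50
f 49 50 45
f 50 43 51
f 50 51 45
f 51 43 52
f 51 52 45
f 52 43 53
f 52 53 45
f 53 43 54
f 53 54 45
f 54 43 55
f 54 55 45
f 55 43 56
f 55 56 45
f 56 43 57
f 56 57 45
f 57 43 58
f 57 58 45
f 58 43 59
f 58 59 45
f 59 43 60
f 59 60 45
f 60 43 44
f 60 44 45
f 62 61 65
f 62 65 63
f 63 65 66
f 63 66 64
f 65 61 67
f 65 67 66
f 66 67 68
f 66 68 64
f 67 61 69
f 67 69 68
f 68 69 70
f 68 70 64
f 69 61 71
f 69 71 70
f 70 71 72
f 70 72 64
f 71 61 73
f 71 73 72
f 72 73 74
f 72 74 64
f 73 61 75
f 73 75 74
f 74 75 76
f 74 76 64
f 75 61 77
f 75 77 76
f 76 77 78
f 76 78 64
f 77 61 79
f 77 79 78
f 78 79 80
f 78 80 64
f 79 61 81
f 79 81 80
f 80 81 82
f 80 82 64
f 81 61 83
f 81 83 82
f 82 83 84
f 82 84 64
f 83 61 85
f 83 85 84
f 84 85 86
f 84 86 64
f 85 61 62
f 85 62 86
f 86 62 63
f 86 63 64

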